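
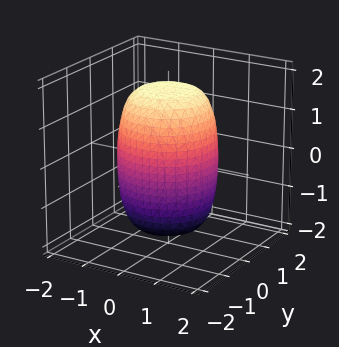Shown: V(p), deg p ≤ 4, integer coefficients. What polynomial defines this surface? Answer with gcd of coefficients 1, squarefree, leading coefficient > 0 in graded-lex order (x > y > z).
2*x^4 + 4*x^2*y^2 + 2*y^4 - x^2 - y^2 + z^2 - 3

First, the degree is 4 — the shape is more complex than any degree-3 surface.
Next, by symmetry, every cross-section ⟂ z is a circle, so x, y appear only via x² + y².
Next, against the integer gridlines: a circular section at z = 1 has radius between 1 and 2.
Finally, assembling these constraints gives the stated polynomial.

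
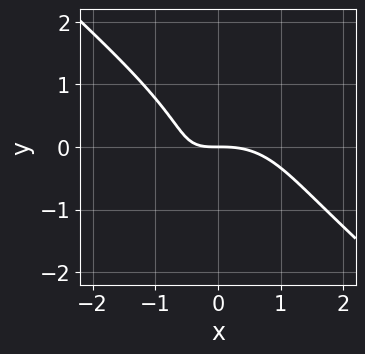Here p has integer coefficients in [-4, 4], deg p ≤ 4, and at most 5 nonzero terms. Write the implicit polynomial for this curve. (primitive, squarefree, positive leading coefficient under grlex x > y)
(a) Degree: a generic line meets the curve in up to 3 points, so deg p = 3.
(b) From the axis intercepts and sections: it meets the y-axis at y = 0 (among the integer gridlines); it meets the x-axis at x = 0 (among the integer gridlines).
(c) Putting this together gives p.

2*x^3 + 3*y^3 + 3*x*y + y^2 + 3*y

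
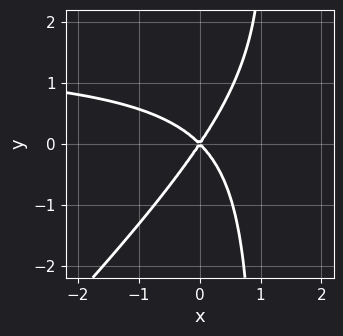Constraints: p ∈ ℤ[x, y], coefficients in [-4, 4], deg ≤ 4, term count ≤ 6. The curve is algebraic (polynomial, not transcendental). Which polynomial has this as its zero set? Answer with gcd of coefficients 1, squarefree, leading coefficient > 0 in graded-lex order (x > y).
2*x^2*y - 2*x*y^2 - 3*x^2 - x*y + 2*y^2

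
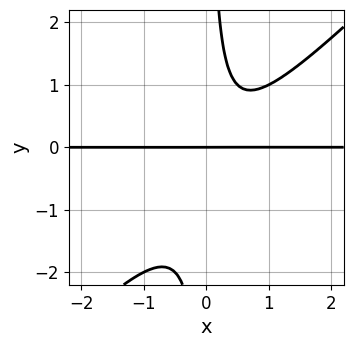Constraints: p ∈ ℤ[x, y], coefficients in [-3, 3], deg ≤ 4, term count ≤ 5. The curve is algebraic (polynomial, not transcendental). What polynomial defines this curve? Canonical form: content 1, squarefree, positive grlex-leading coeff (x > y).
deg p = 3.
Against the integer gridlines: it crosses the y-axis at the gridline y = 0; the visible x-axis segment lies entirely on the curve.
Assembling these constraints gives the stated polynomial.

2*x^2*y - 2*x*y^2 - x*y + y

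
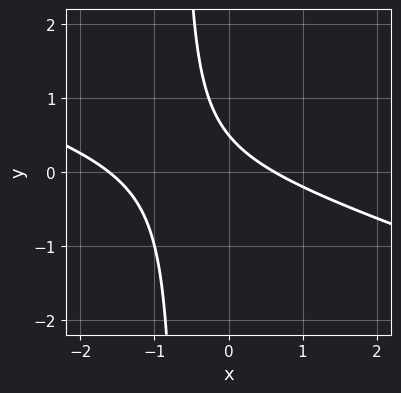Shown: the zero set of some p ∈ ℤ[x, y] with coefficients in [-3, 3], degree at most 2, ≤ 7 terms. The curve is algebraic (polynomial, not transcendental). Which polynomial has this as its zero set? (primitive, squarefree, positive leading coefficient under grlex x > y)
x^2 + 3*x*y + x + 2*y - 1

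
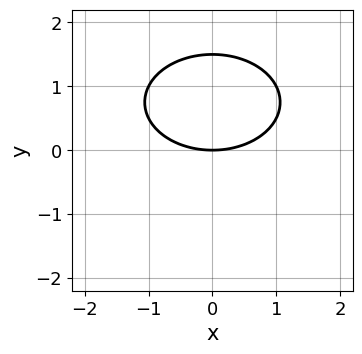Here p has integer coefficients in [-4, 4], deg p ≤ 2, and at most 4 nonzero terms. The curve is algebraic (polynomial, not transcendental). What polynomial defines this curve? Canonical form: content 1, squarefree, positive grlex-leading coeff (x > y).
x^2 + 2*y^2 - 3*y

(a) The degree is 2 — the shape is more complex than any degree-1 curve.
(b) Symmetries: it's symmetric under x → −x, forcing even powers of x.
(c) From the axis intercepts and sections: it meets the y-axis at y = 0 (among the integer gridlines); it crosses the x-axis at the gridline x = 0.
(d) These observations pin down the coefficients.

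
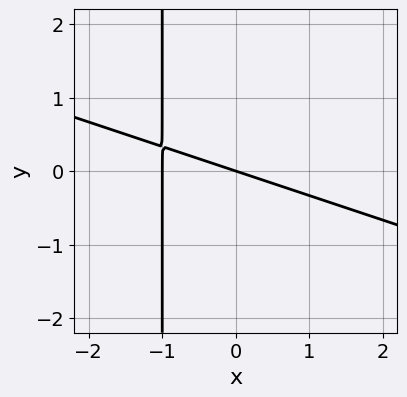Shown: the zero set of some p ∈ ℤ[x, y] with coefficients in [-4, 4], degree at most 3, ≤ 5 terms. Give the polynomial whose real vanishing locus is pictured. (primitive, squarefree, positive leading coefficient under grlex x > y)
x^2 + 3*x*y + x + 3*y

(a) deg p = 2.
(b) Checking where it meets the axes: one y-axis crossing is at y = 0; among the integer gridlines, it crosses the x-axis at x ∈ {-1, 0}.
(c) Solving for integer coefficients yields p as stated.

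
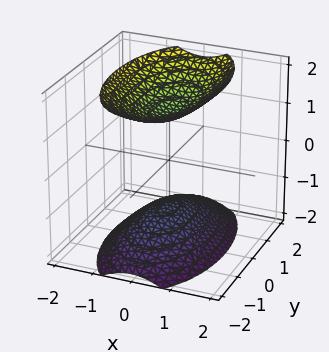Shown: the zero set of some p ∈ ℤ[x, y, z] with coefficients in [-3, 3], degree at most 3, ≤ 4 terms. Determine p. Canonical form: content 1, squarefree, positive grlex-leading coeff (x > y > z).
I count 2 distinct pieces. They look like related sheets of one shape, so recover p as a whole.
Degree: two sheets facing apart; a quadric, so deg p = 2.
Symmetries: it's symmetric under x → −x, forcing even powers of x; the y ↦ −y reflection is a symmetry, so y appears only in even powers; the z ↦ −z reflection is a symmetry, so z appears only in even powers.
From the visible intercepts: the surface avoids every integer y-axis point in the box; it misses every integer gridline on the x-axis.
Fitting integer coefficients to these (and the overall shape) gives p.

3*x^2 + y^2 - 2*z^2 + 3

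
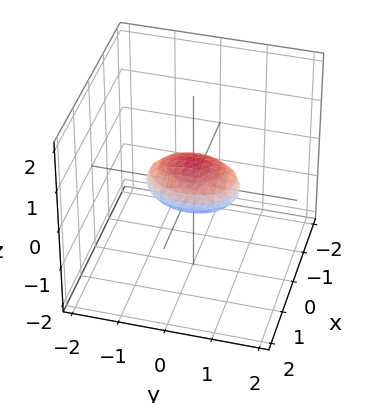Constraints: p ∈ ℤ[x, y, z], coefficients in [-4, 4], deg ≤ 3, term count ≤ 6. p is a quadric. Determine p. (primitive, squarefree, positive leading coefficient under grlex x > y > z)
1. deg p = 2.
2. Symmetries: the y ↦ −y reflection is a symmetry, so y appears only in even powers; mirror symmetry z ↦ −z ⇒ only even powers of z; mirror symmetry x ↦ −x ⇒ only even powers of x.
3. From the visible intercepts: among the integer gridlines, it crosses the y-axis at y ∈ {-1, 1}.
4. Putting this together gives p.

2*x^2 + y^2 + 3*z^2 - 1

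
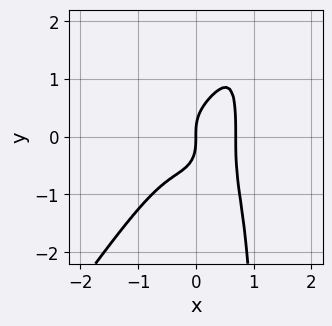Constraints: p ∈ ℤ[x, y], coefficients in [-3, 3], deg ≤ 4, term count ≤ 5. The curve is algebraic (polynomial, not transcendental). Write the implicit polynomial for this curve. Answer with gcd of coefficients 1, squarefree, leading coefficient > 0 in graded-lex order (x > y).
(a) Degree: no degree-3 curve has this shape, so deg p = 4.
(b) Observable constraints: it meets the y-axis at y = 0 (among the integer gridlines); one x-axis crossing is at x = 0.
(c) Together with the visible shape, these determine p as stated.

3*x^4 - x*y^3 + y^3 - x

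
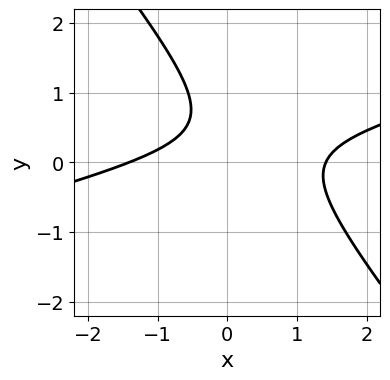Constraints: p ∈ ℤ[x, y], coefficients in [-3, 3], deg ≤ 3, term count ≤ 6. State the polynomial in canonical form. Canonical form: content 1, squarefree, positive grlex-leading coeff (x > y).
x^2 - 3*x*y - 3*y^2 + 3*y - 2

1. The degree is 2 — a generic line meets the curve in up to 2 points.
2. Observable constraints: no y-intercept at any integer in the box.
3. Fitting integer coefficients to these (and the overall shape) gives p.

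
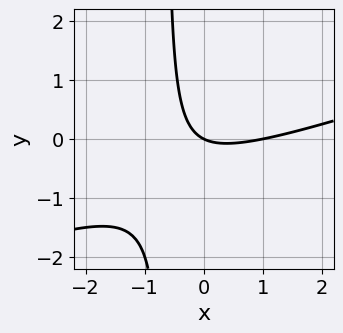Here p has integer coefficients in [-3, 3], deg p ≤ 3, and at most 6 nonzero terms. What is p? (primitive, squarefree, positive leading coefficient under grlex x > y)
(a) deg p = 2.
(b) Observable constraints: the x-axis gridline crossings are at x ∈ {0, 1}; it crosses the y-axis at the gridline y = 0.
(c) Assembling these constraints gives the stated polynomial.

x^2 - 3*x*y - x - 2*y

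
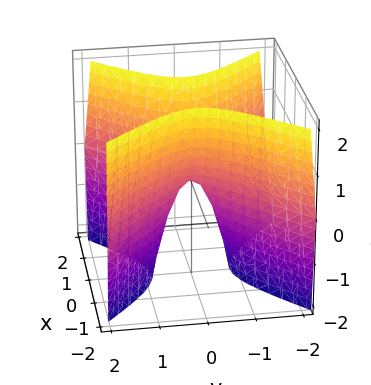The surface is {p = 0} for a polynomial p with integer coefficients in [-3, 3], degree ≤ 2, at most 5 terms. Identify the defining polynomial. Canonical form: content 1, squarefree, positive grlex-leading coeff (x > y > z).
3*x^2 - 3*y^2 - z

1. The degree is 2 — a saddle surface; a quadric.
2. Symmetries: it's symmetric under x → −x, forcing even powers of x; it's symmetric under y → −y, forcing even powers of y.
3. From the visible intercepts: it meets the z-axis at z = 0 (among the integer gridlines); it meets the y-axis at y = 0 (among the integer gridlines); it meets the x-axis at x = 0 (among the integer gridlines).
4. Together with the visible shape, these determine p as stated.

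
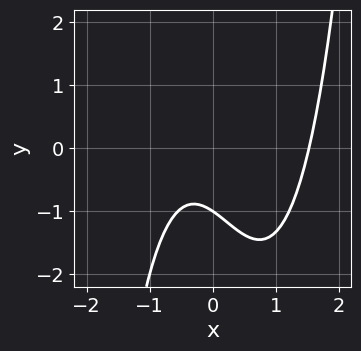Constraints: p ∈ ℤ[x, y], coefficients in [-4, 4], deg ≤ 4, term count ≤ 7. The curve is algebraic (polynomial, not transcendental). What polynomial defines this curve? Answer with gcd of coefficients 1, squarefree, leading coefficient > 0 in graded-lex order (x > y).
First, the degree is 3 — no degree-2 curve has this shape.
Next, from the axis intercepts and sections: one y-axis crossing is at y = -1.
Finally, matching integer coefficients to the picture gives p.

3*x^3 - 2*x^2 - 2*x - 3*y - 3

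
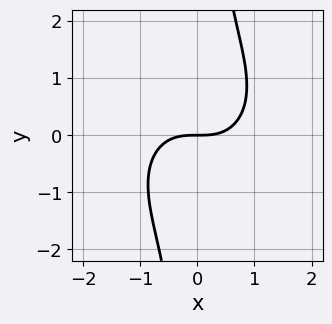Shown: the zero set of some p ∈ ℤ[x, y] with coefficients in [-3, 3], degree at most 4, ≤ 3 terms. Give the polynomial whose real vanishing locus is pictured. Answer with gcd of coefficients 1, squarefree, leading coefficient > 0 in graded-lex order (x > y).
2*x^3 + 2*x*y^2 - 3*y

Degree: no degree-2 curve has this shape, so deg p = 3.
From the axis intercepts and sections: one y-axis crossing is at y = 0; it crosses the x-axis at the gridline x = 0.
Matching integer coefficients to the picture gives p.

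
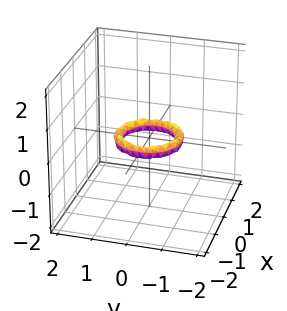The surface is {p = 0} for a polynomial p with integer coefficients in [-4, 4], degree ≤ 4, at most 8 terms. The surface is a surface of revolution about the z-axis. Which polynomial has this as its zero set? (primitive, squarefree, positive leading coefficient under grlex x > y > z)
2*x^4 + 4*x^2*y^2 + 2*y^4 - 3*x^2 - 3*y^2 + 3*z^2 + 1

First, deg p = 4. The shape is more complex than any degree-3 surface.
Next, symmetries: the z-axis is an axis of rotation, so x and y enter only as x² + y².
Then, observable constraints: the surface avoids every integer z-axis point in the box; the x-axis gridline crossings are at x ∈ {-1, 1}; a circular section at z = 0 has radius between 0 and 1; the y-axis gridline crossings are at y ∈ {-1, 1}.
Finally, together with the visible shape, these determine p as stated.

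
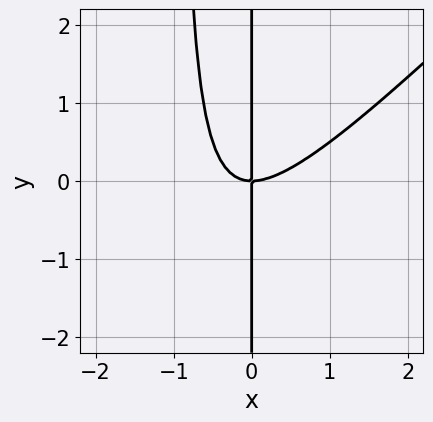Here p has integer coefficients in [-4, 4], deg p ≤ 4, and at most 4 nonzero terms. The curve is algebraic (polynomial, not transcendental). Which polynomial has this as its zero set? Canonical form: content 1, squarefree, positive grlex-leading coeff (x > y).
x^3 - x^2*y - x*y

(a) Degree: no degree-2 curve has this shape, so deg p = 3.
(b) Reading off the gridlines: one x-axis crossing is at x = 0; the visible y-axis segment lies entirely on the curve.
(c) Solving for integer coefficients yields p as stated.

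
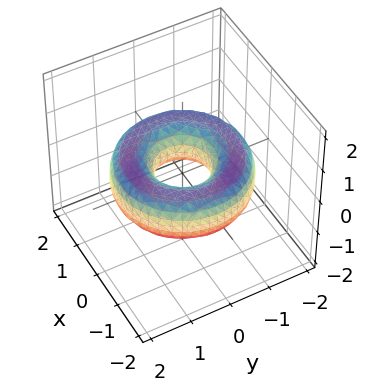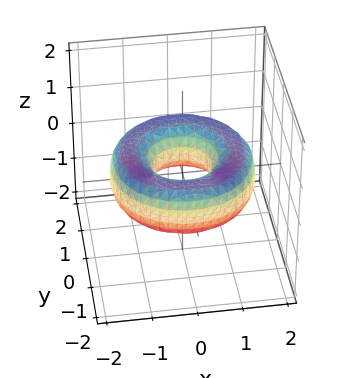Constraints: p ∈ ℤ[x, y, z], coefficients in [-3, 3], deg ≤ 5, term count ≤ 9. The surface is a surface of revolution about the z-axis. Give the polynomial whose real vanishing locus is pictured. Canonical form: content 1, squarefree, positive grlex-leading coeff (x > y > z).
x^4 + 2*x^2*y^2 + y^4 - 3*x^2 - 3*y^2 + 3*z^2 + 1

(a) The degree is 4 — a generic line meets the surface in up to 4 points.
(b) Symmetries: rotational symmetry about the z-axis ⇒ p depends on x, y only through x² + y².
(c) From the axis intercepts and sections: a circular section at z = 0 has radius between 0 and 1; no z-intercept at any integer in the box.
(d) Fitting integer coefficients to these (and the overall shape) gives p.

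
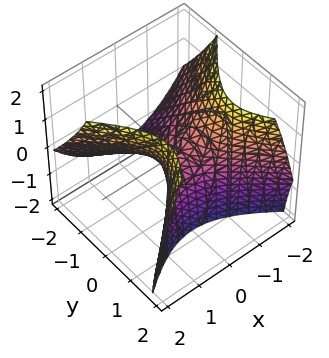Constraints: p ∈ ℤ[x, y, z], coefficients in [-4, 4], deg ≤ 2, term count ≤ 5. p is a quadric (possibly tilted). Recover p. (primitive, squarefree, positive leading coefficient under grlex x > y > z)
x^2 - y^2 + y*z - z

First, the degree is 2 — a generic line meets the surface in up to 2 points.
Next, reading off the gridlines: it meets the z-axis at z = 0 (among the integer gridlines); it meets the x-axis at x = 0 (among the integer gridlines); it crosses the y-axis at the gridline y = 0.
Finally, these observations pin down the coefficients.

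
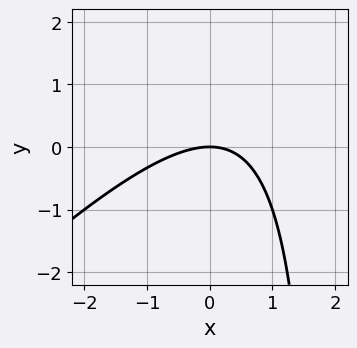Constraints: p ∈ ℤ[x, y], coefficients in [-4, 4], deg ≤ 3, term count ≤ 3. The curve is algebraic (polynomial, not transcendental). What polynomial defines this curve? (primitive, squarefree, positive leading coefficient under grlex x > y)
x^2 - x*y + 2*y

(a) Degree: no degree-1 curve has this shape, so deg p = 2.
(b) Reading off the gridlines: one y-axis crossing is at y = 0; it crosses the x-axis at the gridline x = 0.
(c) The integer polynomial consistent with all of this is the stated p.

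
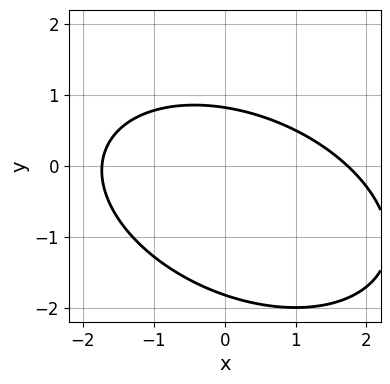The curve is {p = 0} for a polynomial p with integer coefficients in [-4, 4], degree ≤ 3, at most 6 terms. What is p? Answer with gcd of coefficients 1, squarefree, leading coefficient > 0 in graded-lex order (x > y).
First, deg p = 2.
Finally, matching integer coefficients to the picture gives p.

x^2 + x*y + 2*y^2 + 2*y - 3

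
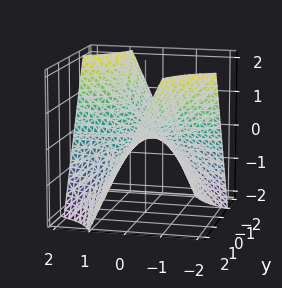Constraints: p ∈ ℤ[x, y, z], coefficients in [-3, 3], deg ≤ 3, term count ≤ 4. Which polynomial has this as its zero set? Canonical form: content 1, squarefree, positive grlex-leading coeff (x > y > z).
Degree: a saddle surface; a quadric, so deg p = 2.
Checking where it meets the axes: it meets the z-axis at z = 0 (among the integer gridlines); the visible x-axis segment lies entirely on the surface.
The integer polynomial consistent with all of this is the stated p. Check: (0, 2, 0) on the y-axis lies on the surface, and p(0, 2, 0) = 0. ✓

x*y + z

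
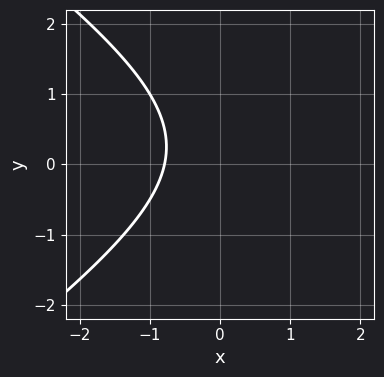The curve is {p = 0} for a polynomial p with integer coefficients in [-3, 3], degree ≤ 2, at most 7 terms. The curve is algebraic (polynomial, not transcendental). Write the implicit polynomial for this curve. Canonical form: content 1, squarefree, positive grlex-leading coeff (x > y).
x^2 - 2*y^2 - 3*x + y - 3

1. The degree is 2 — a generic line meets the curve in up to 2 points.
2. From the visible intercepts: it misses every integer gridline on the y-axis.
3. Assembling these constraints gives the stated polynomial.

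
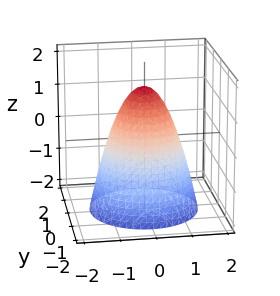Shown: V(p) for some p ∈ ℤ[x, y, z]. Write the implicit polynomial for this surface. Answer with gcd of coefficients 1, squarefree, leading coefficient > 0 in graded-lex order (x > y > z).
3*x^2 + 3*y^2 + 2*z - 3

(a) Degree: the shape is more complex than any degree-1 surface, so deg p = 2.
(b) Symmetries: the z-axis is an axis of rotation, so x and y enter only as x² + y².
(c) Against the integer gridlines: among the integer gridlines, it crosses the y-axis at y ∈ {-1, 1}; a circular section at z = 1 has radius between 0 and 1.
(d) These observations pin down the coefficients. Check: (-1, 0, 0) on the x-axis lies on the surface, and p(-1, 0, 0) = 0. ✓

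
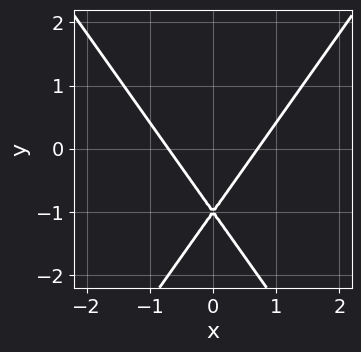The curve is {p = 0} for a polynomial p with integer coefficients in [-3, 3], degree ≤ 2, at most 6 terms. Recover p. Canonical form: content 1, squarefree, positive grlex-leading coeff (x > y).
2*x^2 - y^2 - 2*y - 1

(a) deg p = 2. The shape is more complex than any degree-1 curve.
(b) Symmetries: mirror symmetry x ↦ −x ⇒ only even powers of x.
(c) From the axis intercepts and sections: it crosses the y-axis at the gridline y = -1.
(d) Putting this together gives p.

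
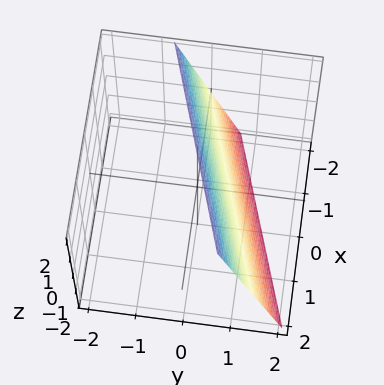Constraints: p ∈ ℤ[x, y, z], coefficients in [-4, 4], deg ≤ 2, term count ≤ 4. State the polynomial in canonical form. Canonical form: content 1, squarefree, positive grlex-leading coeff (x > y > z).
x - 3*y - z + 2

(a) deg p = 1. Every cross-section is a straight line — this is a plane.
(b) From the axis intercepts and sections: it crosses the x-axis at the gridline x = -2; it meets the z-axis at z = 2 (among the integer gridlines).
(c) Matching integer coefficients to the picture gives p.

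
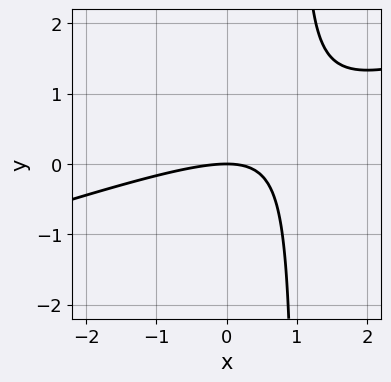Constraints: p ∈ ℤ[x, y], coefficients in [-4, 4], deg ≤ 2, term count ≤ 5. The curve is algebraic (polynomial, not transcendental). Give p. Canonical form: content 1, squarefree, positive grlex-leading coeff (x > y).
x^2 - 3*x*y + 3*y

1. Degree: a generic line meets the curve in up to 2 points, so deg p = 2.
2. From the visible intercepts: it crosses the x-axis at the gridline x = 0; it meets the y-axis at y = 0 (among the integer gridlines).
3. Matching integer coefficients to the picture gives p.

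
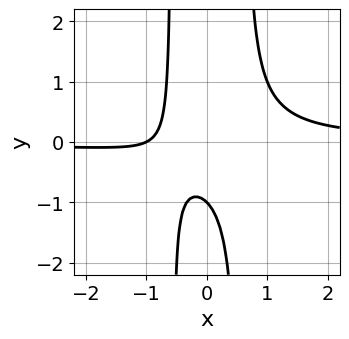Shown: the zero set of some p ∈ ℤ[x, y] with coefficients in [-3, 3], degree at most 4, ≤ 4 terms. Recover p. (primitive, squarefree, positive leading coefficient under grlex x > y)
First, degree: the shape is more complex than any degree-2 curve, so deg p = 3.
Next, checking where it meets the axes: one x-axis crossing is at x = -1; it meets the y-axis at y = -1 (among the integer gridlines).
Finally, the integer polynomial consistent with all of this is the stated p.

3*x^2*y - x - y - 1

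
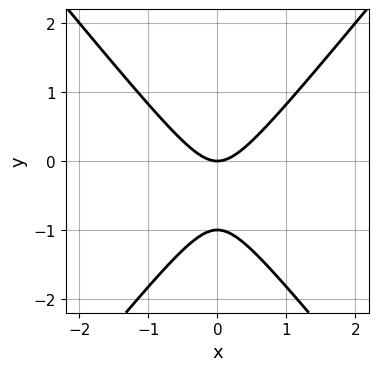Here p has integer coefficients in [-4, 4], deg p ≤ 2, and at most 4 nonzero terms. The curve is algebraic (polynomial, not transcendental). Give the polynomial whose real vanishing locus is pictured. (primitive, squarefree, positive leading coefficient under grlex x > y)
3*x^2 - 2*y^2 - 2*y

1. deg p = 2. No degree-1 curve has this shape.
2. Symmetries: mirror symmetry x ↦ −x ⇒ only even powers of x.
3. From the visible intercepts: the y-axis gridline crossings are at y ∈ {-1, 0}; it crosses the x-axis at the gridline x = 0.
4. Assembling these constraints gives the stated polynomial.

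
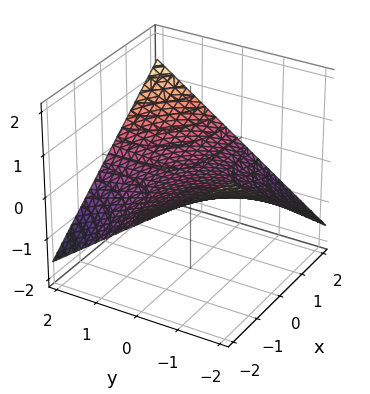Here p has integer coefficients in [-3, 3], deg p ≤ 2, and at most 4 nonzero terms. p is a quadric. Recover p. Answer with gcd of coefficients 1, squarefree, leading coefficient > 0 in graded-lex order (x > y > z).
x*y - 3*z

(a) The degree is 2 — a saddle surface; a quadric.
(b) Checking where it meets the axes: it meets the z-axis at z = 0 (among the integer gridlines); the visible x-axis segment lies entirely on the surface; the visible y-axis segment lies entirely on the surface.
(c) The integer polynomial consistent with all of this is the stated p.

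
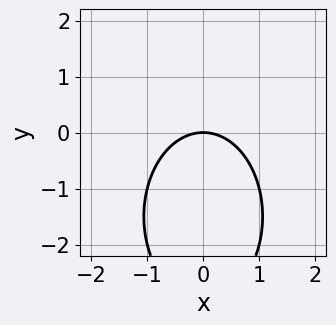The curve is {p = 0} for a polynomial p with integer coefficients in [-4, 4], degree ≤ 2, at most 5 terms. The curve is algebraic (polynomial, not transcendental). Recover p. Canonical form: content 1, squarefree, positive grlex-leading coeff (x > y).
First, deg p = 2.
Next, symmetries: it's symmetric under x → −x, forcing even powers of x.
Next, against the integer gridlines: it meets the y-axis at y = 0 (among the integer gridlines); it meets the x-axis at x = 0 (among the integer gridlines).
Finally, matching integer coefficients to the picture gives p.

2*x^2 + y^2 + 3*y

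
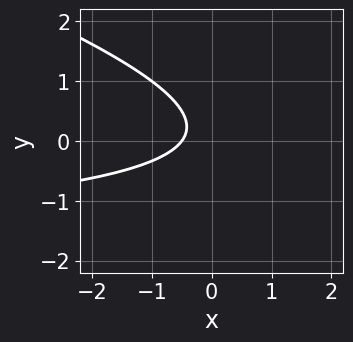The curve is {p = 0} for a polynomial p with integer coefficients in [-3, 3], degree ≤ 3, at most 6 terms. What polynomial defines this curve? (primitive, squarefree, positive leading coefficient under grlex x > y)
x*y + 3*y^2 + 2*x - y + 1

(a) The degree is 2 — no degree-1 curve has this shape.
(b) Checking where it meets the axes: no y-intercept at any integer in the box.
(c) Assembling these constraints gives the stated polynomial.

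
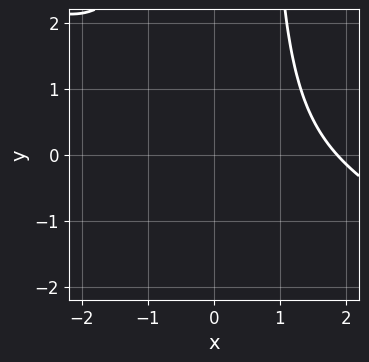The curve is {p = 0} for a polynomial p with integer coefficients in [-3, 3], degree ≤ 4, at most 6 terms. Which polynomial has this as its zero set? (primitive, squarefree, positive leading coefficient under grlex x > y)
1. Degree: a generic line meets the curve in up to 3 points, so deg p = 3.
2. From the visible intercepts: it misses every integer gridline on the y-axis.
3. Together with the visible shape, these determine p as stated.

x^3 + 2*x^2*y - x^2 - y - 3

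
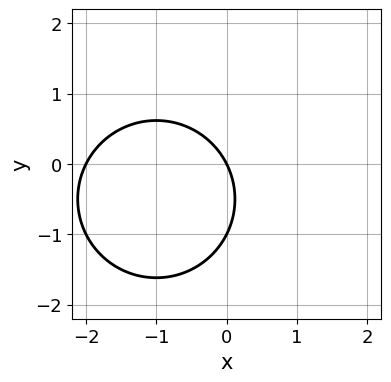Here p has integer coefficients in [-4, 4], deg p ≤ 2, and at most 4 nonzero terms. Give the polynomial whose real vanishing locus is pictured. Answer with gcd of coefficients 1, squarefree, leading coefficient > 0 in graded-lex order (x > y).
1. The degree is 2 — no degree-1 curve has this shape.
2. Reading off the gridlines: the x-axis gridline crossings are at x ∈ {-2, 0}; the y-axis gridline crossings are at y ∈ {-1, 0}.
3. Solving for integer coefficients yields p as stated.

x^2 + y^2 + 2*x + y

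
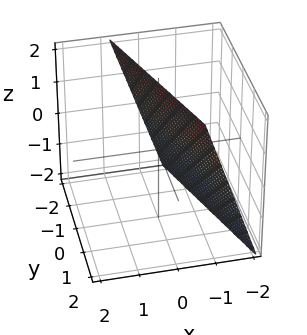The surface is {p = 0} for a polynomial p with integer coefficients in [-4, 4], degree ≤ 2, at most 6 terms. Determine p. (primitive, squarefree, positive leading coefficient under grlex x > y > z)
3*x + y - z + 2

(a) deg p = 1.
(b) From the axis intercepts and sections: it meets the z-axis at z = 2 (among the integer gridlines); it crosses the y-axis at the gridline y = -2.
(c) Solving for integer coefficients yields p as stated.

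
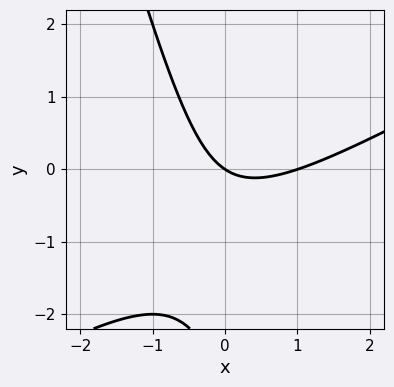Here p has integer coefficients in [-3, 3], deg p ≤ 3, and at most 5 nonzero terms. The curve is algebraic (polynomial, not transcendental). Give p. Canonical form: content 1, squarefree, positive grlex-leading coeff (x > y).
First, the degree is 2 — the shape is more complex than any degree-1 curve.
Next, observable constraints: it crosses the y-axis at the gridline y = 0; the x-axis gridline crossings are at x ∈ {0, 1}.
Finally, together with the visible shape, these determine p as stated.

2*x^2 - 3*x*y - y^2 - 2*x - 3*y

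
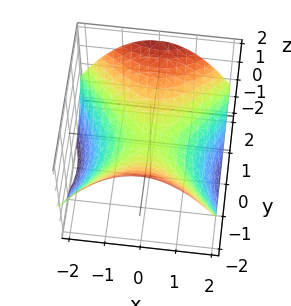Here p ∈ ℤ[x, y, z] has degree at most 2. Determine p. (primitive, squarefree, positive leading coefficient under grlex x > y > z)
x^2 - y^2 + 2*z

Degree: a saddle surface; a quadric, so deg p = 2.
Symmetries: the x ↦ −x reflection is a symmetry, so x appears only in even powers; mirror symmetry y ↦ −y ⇒ only even powers of y.
From the visible intercepts: it crosses the y-axis at the gridline y = 0; one z-axis crossing is at z = 0; one x-axis crossing is at x = 0.
Matching integer coefficients to the picture gives p.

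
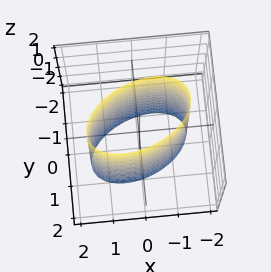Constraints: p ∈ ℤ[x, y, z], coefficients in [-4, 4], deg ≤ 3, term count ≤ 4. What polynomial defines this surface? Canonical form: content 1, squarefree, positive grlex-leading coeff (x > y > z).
x^2 - x*y + 2*y^2 - 2

1. Degree: the shape is more complex than any degree-1 surface, so deg p = 2.
2. Observable constraints: the y-axis gridline crossings are at y ∈ {-1, 1}; no z-intercept at any integer in the box.
3. Assembling these constraints gives the stated polynomial.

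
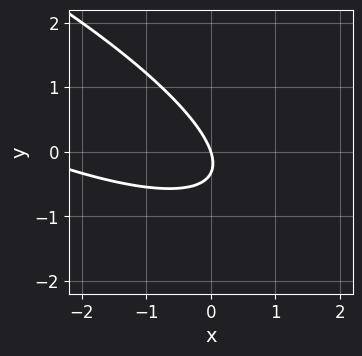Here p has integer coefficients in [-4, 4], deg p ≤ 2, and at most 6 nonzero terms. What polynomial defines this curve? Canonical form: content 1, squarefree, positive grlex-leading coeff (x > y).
x^2 + 3*x*y + 3*y^2 + 3*x + y

1. deg p = 2.
2. Reading off the gridlines: it meets the x-axis at x = 0 (among the integer gridlines); it crosses the y-axis at the gridline y = 0.
3. Assembling these constraints gives the stated polynomial.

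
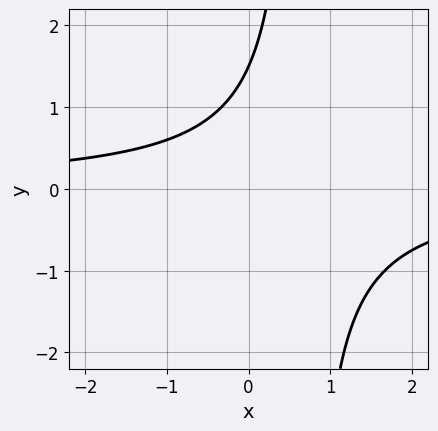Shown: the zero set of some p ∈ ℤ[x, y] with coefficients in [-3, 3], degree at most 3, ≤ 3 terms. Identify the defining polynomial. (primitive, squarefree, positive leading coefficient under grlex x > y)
3*x*y - 2*y + 3

deg p = 2. The shape is more complex than any degree-1 curve.
Against the integer gridlines: it misses every integer gridline on the x-axis.
Putting this together gives p.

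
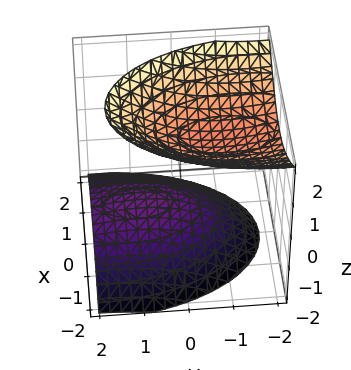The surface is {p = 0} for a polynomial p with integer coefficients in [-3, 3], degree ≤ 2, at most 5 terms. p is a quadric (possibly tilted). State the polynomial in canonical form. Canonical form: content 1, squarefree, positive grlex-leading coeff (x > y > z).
(a) I count 2 distinct pieces. Treating them together as one polynomial.
(b) deg p = 2. A generic line meets the surface in up to 2 points.
(c) From the visible intercepts: the z-axis gridline crossings are at z ∈ {-1, 1}; no x-intercept at any integer in the box; no y-intercept at any integer in the box.
(d) Putting this together gives p.

3*x^2 + y^2 + 2*y*z - 3*z^2 + 3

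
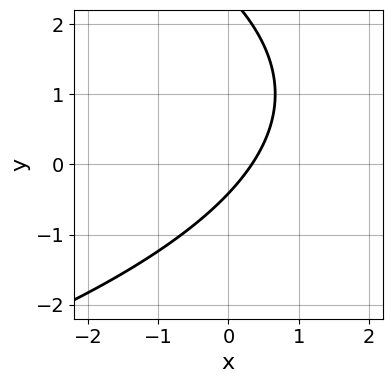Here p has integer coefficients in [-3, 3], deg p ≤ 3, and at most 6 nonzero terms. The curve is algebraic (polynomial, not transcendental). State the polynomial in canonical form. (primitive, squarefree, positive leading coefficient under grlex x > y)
y^2 + 3*x - 2*y - 1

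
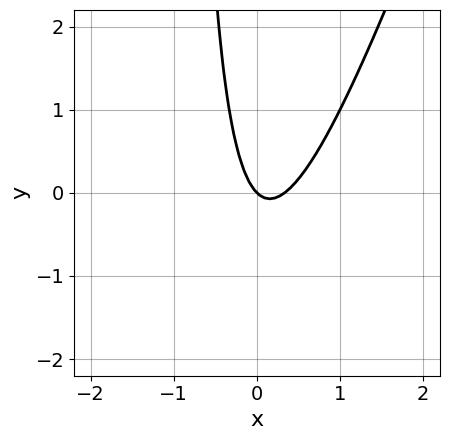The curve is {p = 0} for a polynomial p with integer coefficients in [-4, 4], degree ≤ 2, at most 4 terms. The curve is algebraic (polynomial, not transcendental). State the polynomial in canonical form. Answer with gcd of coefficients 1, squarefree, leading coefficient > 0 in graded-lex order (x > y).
First, deg p = 2. The shape is more complex than any degree-1 curve.
Then, from the axis intercepts and sections: it crosses the y-axis at the gridline y = 0; one x-axis crossing is at x = 0.
Finally, putting this together gives p.

3*x^2 - x*y - x - y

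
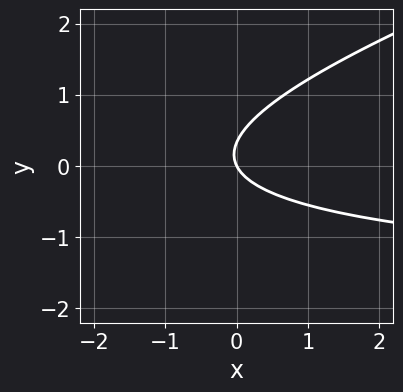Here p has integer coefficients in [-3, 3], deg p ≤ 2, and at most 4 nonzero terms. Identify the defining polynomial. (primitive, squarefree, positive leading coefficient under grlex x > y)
1. The degree is 2 — the shape is more complex than any degree-1 curve.
2. From the visible intercepts: it crosses the y-axis at the gridline y = 0; one x-axis crossing is at x = 0.
3. Solving for integer coefficients yields p as stated.

x*y - 3*y^2 + 2*x + y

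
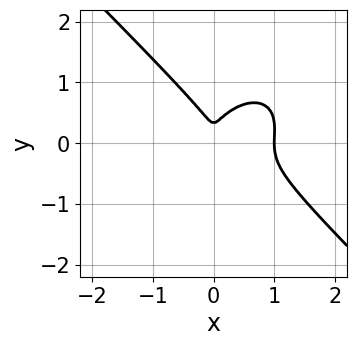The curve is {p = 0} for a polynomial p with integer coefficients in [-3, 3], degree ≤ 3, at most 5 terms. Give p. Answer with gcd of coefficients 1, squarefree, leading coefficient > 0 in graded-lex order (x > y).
1. The degree is 3 — a generic line meets the curve in up to 3 points.
2. Reading off the gridlines: it crosses the x-axis at the gridline x = 1.
3. Solving for integer coefficients yields p as stated.

3*x^3 + 3*y^3 - 3*x^2 - y^2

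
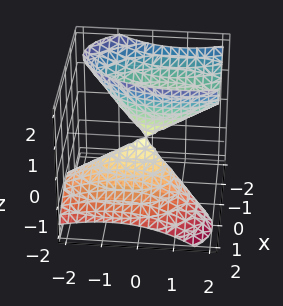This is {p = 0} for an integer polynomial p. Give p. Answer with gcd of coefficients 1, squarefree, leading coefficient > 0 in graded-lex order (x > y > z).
3*x^2 + 3*x*z + y^2 - y*z - z^2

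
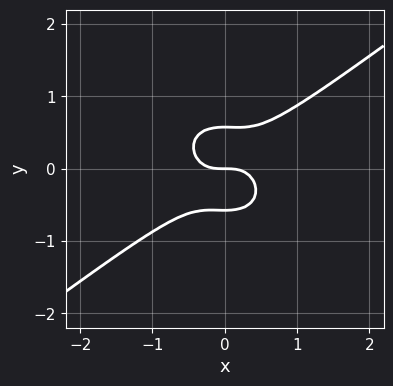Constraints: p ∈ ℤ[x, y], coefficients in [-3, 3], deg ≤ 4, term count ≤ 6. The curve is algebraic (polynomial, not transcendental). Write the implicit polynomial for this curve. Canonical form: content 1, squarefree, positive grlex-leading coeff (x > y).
2*x^3 - x^2*y - 3*y^3 + y

Degree: no degree-2 curve has this shape, so deg p = 3.
From the axis intercepts and sections: it meets the y-axis at y = 0 (among the integer gridlines); one x-axis crossing is at x = 0.
Putting this together gives p.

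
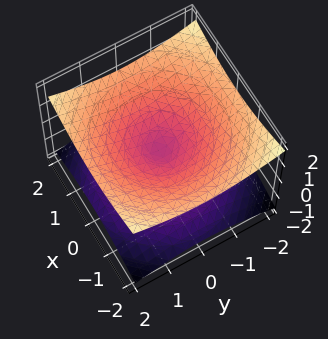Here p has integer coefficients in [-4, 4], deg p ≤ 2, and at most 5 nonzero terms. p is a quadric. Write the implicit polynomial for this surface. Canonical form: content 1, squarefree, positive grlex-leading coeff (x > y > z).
First, degree: a double cone through the origin; a quadric, so deg p = 2.
Then, symmetries: mirror symmetry z ↦ −z ⇒ only even powers of z; every cross-section ⟂ z is a circle, so x, y appear only via x² + y².
Next, against the integer gridlines: one z-axis crossing is at z = 0; a circular section at z = 1 has radius between 1 and 2; it crosses the y-axis at the gridline y = 0; it crosses the x-axis at the gridline x = 0.
Finally, solving for integer coefficients yields p as stated.

x^2 + y^2 - 3*z^2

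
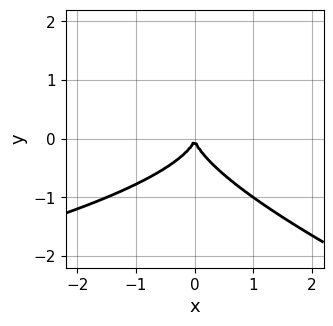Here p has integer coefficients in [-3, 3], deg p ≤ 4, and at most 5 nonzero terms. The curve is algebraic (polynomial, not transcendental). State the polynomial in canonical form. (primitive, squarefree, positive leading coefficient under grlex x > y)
The degree is 3 — the shape is more complex than any degree-2 curve.
Observable constraints: it meets the x-axis at x = 0 (among the integer gridlines); it meets the y-axis at y = 0 (among the integer gridlines).
Matching integer coefficients to the picture gives p.

x*y^2 + 3*y^3 + 2*x^2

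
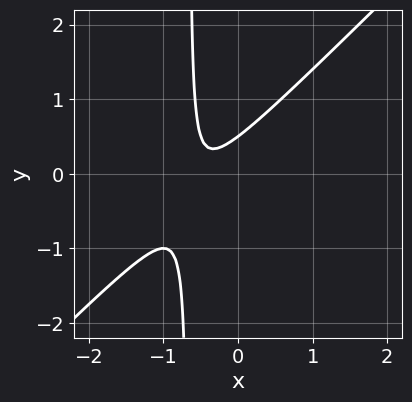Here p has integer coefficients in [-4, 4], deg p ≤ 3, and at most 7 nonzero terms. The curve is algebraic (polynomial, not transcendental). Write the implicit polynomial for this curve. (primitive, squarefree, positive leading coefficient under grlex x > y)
3*x^2 - 3*x*y + 3*x - 2*y + 1

(a) deg p = 2. The shape is more complex than any degree-1 curve.
(b) From the visible intercepts: no x-intercept at any integer in the box.
(c) Assembling these constraints gives the stated polynomial.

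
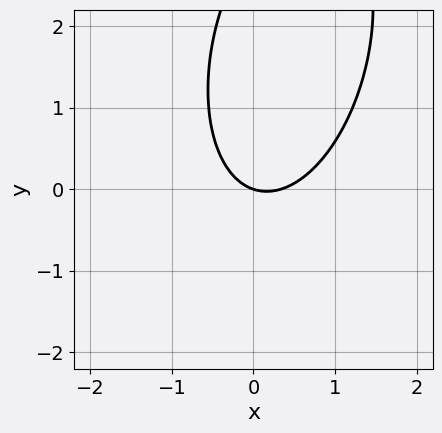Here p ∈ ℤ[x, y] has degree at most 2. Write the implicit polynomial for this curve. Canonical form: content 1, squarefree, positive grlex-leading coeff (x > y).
3*x^2 - x*y + y^2 - x - 3*y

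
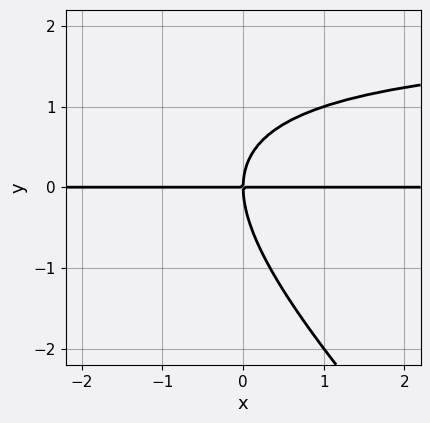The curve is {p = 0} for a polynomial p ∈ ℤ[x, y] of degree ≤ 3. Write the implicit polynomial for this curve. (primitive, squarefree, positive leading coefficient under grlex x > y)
1. The degree is 3 — no degree-2 curve has this shape.
2. From the visible intercepts: it crosses the y-axis at the gridline y = 0; the visible x-axis segment lies entirely on the curve.
3. Together with the visible shape, these determine p as stated.

x*y^2 + y^3 - 2*x*y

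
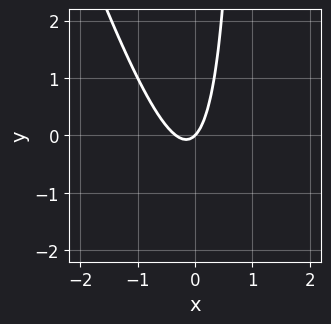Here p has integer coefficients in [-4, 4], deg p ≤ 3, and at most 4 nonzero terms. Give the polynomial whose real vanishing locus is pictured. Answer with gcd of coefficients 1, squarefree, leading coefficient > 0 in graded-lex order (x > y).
First, the degree is 2 — a generic line meets the curve in up to 2 points.
Then, observable constraints: one y-axis crossing is at y = 0; one x-axis crossing is at x = 0.
Finally, putting this together gives p.

3*x^2 + x*y + x - y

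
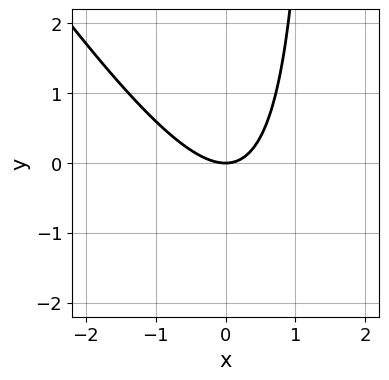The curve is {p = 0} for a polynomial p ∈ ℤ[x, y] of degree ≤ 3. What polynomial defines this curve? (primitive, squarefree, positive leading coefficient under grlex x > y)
3*x^2 + 2*x*y - 3*y

The degree is 2 — a generic line meets the curve in up to 2 points.
Against the integer gridlines: one x-axis crossing is at x = 0; one y-axis crossing is at y = 0.
Fitting integer coefficients to these (and the overall shape) gives p.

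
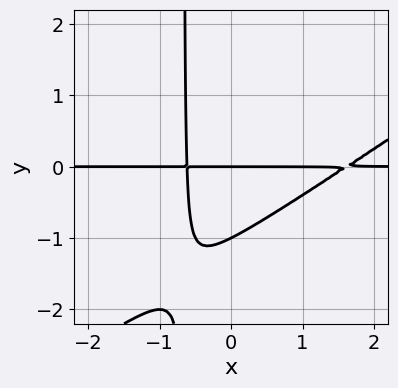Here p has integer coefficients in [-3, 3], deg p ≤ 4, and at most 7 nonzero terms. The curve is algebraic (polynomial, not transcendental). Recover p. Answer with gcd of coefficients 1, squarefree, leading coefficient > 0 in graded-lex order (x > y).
2*x^2*y - 3*x*y^2 - 2*x*y - 2*y^2 - 2*y

First, the degree is 3 — the shape is more complex than any degree-2 curve.
Then, from the visible intercepts: the y-axis gridline crossings are at y ∈ {-1, 0}; the visible x-axis segment lies entirely on the curve.
Finally, solving for integer coefficients yields p as stated.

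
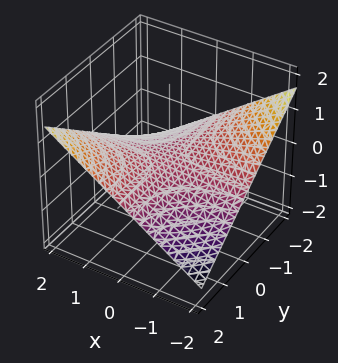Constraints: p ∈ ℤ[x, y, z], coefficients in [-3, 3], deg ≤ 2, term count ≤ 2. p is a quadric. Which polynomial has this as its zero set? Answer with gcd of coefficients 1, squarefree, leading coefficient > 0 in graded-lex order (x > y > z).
x*y - 3*z

(a) deg p = 2. A hyperbolic paraboloid; a quadric.
(b) From the visible intercepts: every point of the x-axis in the box is on the surface; it crosses the z-axis at the gridline z = 0.
(c) Fitting integer coefficients to these (and the overall shape) gives p. Check: (0, 1, 0) on the y-axis lies on the surface, and p(0, 1, 0) = 0. ✓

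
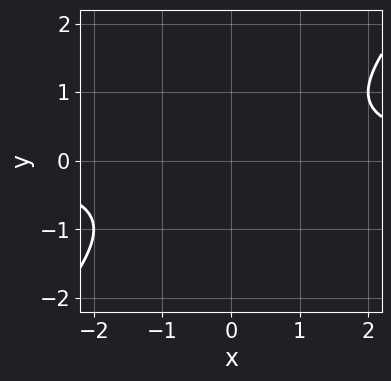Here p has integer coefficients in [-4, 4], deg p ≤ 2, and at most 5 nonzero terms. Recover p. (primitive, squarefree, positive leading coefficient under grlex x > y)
x*y - y^2 - 1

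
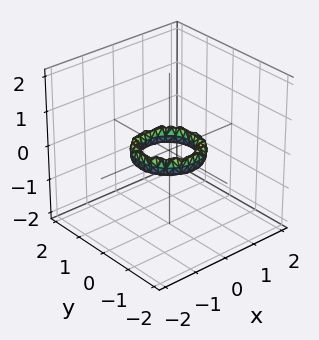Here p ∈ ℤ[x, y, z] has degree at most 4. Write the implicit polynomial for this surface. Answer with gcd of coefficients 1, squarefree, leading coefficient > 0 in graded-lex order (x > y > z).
2*x^4 + 4*x^2*y^2 + 2*y^4 - 3*x^2 - 3*y^2 + 2*z^2 + 1

(a) Degree: no degree-3 surface has this shape, so deg p = 4.
(b) Symmetry: the surface is invariant under rotation about z: p = q(x² + y², z).
(c) From the visible intercepts: the surface avoids every integer z-axis point in the box; a circular section at z = 0 has radius between 0 and 1; among the integer gridlines, it crosses the x-axis at x ∈ {-1, 1}; the y-axis gridline crossings are at y ∈ {-1, 1}.
(d) Putting this together gives p.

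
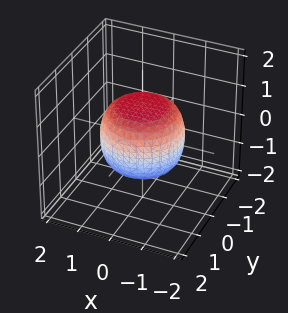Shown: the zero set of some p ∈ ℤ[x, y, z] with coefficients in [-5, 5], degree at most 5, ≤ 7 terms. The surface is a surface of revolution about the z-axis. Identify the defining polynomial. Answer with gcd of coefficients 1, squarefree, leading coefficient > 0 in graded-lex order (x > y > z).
2*x^4 + 4*x^2*y^2 + 2*y^4 - x^2 - y^2 + 3*z^2 - 3

First, degree: no degree-3 surface has this shape, so deg p = 4.
Then, symmetry: the surface is invariant under rotation about z: p = q(x² + y², z).
Next, from the axis intercepts and sections: a circular section at z = 1 has radius between 0 and 1; among the integer gridlines, it crosses the z-axis at z ∈ {-1, 1}.
Finally, solving for integer coefficients yields p as stated.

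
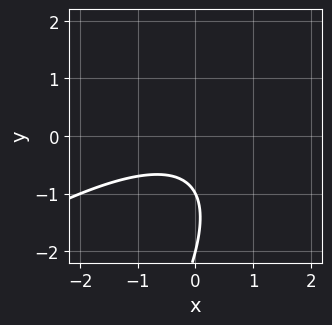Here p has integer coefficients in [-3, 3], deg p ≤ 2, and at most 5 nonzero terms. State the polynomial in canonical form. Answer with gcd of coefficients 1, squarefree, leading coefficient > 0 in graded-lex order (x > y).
deg p = 2. A generic line meets the curve in up to 2 points.
Checking where it meets the axes: it misses every integer gridline on the x-axis; among the integer gridlines, it crosses the y-axis at y ∈ {-2, -1}.
Solving for integer coefficients yields p as stated.

x^2 - 2*x*y + y^2 + 3*y + 2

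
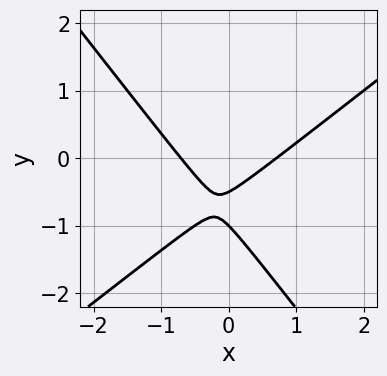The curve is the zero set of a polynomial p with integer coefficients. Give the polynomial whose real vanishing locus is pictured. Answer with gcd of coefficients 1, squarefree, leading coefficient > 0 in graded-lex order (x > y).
2*x^2 - x*y - 2*y^2 - 3*y - 1

Degree: a generic line meets the curve in up to 2 points, so deg p = 2.
Reading off the gridlines: it crosses the y-axis at the gridline y = -1.
Assembling these constraints gives the stated polynomial.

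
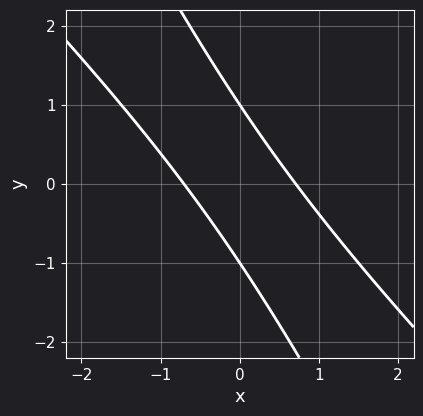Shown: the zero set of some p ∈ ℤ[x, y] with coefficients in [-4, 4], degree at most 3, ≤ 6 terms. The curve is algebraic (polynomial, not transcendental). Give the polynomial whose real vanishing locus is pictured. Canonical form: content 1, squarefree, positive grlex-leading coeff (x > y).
2*x^2 + 3*x*y + y^2 - 1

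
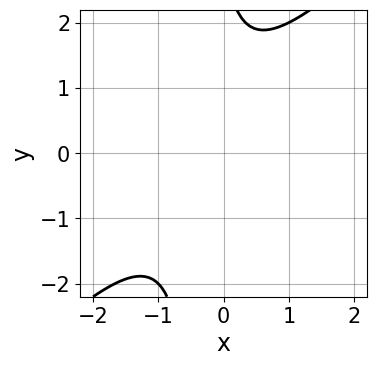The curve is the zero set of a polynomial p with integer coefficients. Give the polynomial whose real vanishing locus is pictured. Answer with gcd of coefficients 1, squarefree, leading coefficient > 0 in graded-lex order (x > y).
First, deg p = 2. No degree-1 curve has this shape.
Then, observable constraints: the curve avoids every integer y-axis point in the box; no x-intercept at any integer in the box.
Finally, matching integer coefficients to the picture gives p.

3*x^2 - 3*x*y + 2*x - y + 3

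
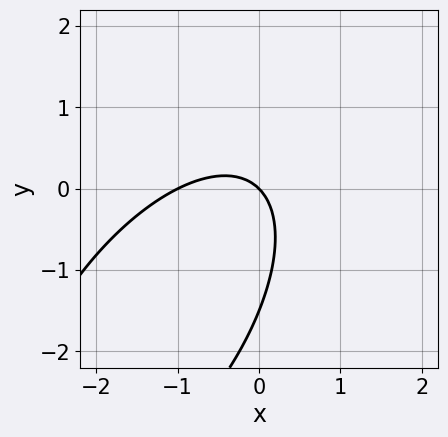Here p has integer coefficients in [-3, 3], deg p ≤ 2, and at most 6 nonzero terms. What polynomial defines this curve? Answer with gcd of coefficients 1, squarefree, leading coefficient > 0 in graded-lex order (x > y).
First, degree: the shape is more complex than any degree-1 curve, so deg p = 2.
Then, observable constraints: the x-axis gridline crossings are at x ∈ {-1, 0}; one y-axis crossing is at y = 0.
Finally, matching integer coefficients to the picture gives p.

3*x^2 - 3*x*y + 2*y^2 + 3*x + 3*y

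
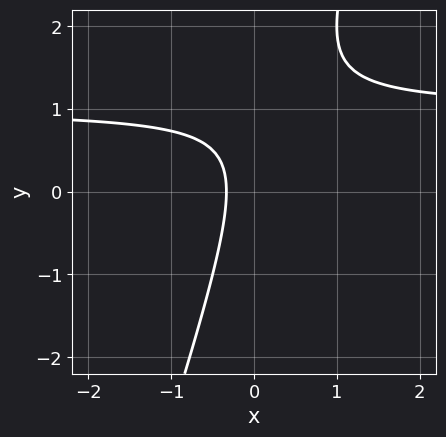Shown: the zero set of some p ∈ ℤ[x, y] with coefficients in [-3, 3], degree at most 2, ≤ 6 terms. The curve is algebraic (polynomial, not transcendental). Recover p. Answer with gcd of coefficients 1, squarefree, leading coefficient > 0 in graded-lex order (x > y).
3*x*y - y^2 - 3*x + y - 1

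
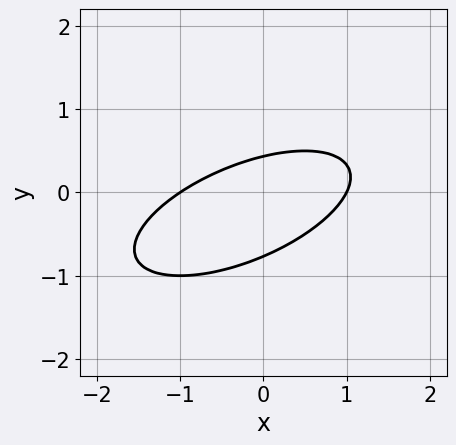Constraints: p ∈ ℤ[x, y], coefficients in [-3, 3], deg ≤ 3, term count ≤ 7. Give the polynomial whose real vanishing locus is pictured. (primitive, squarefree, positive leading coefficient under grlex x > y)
x^2 - 2*x*y + 3*y^2 + y - 1

Degree: no degree-1 curve has this shape, so deg p = 2.
Reading off the gridlines: among the integer gridlines, it crosses the x-axis at x ∈ {-1, 1}.
Assembling these constraints gives the stated polynomial.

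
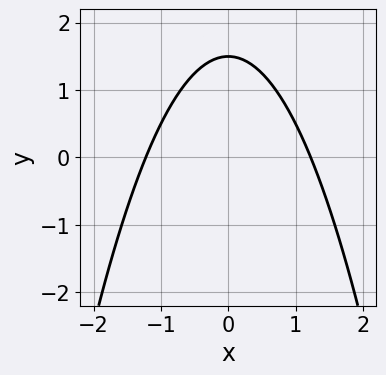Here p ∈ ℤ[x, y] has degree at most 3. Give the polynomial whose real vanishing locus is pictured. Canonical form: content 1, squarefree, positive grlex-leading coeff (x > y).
2*x^2 + 2*y - 3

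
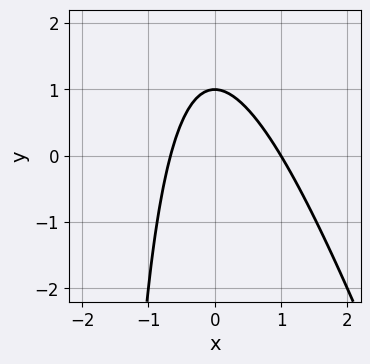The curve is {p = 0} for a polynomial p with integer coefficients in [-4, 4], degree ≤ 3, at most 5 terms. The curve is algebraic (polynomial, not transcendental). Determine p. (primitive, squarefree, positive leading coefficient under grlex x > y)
(a) The degree is 2 — no degree-1 curve has this shape.
(b) From the axis intercepts and sections: one y-axis crossing is at y = 1; one x-axis crossing is at x = 1.
(c) The integer polynomial consistent with all of this is the stated p.

3*x^2 + x*y - x + 2*y - 2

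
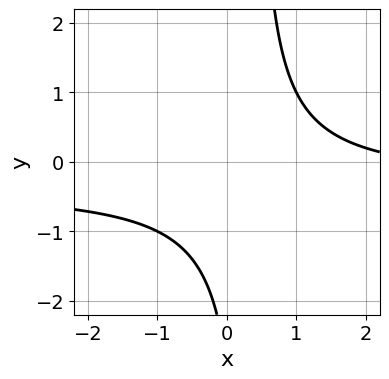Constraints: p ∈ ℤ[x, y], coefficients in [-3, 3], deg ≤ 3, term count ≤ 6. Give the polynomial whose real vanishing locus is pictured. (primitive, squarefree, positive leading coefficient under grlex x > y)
3*x*y + x - y - 3

First, deg p = 2. The shape is more complex than any degree-1 curve.
Next, against the integer gridlines: it misses every integer gridline on the y-axis; it misses every integer gridline on the x-axis.
Finally, the integer polynomial consistent with all of this is the stated p.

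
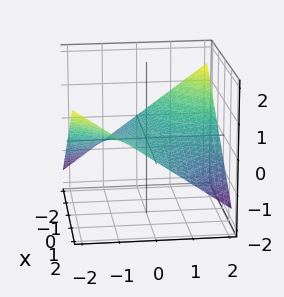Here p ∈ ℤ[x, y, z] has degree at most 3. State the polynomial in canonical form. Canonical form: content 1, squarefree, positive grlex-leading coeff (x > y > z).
x*y + 3*z

1. The degree is 2 — a hyperbolic paraboloid; a quadric.
2. Observable constraints: every point of the y-axis in the box is on the surface; it crosses the z-axis at the gridline z = 0; every point of the x-axis in the box is on the surface.
3. Together with the visible shape, these determine p as stated.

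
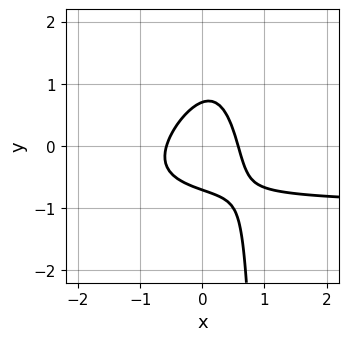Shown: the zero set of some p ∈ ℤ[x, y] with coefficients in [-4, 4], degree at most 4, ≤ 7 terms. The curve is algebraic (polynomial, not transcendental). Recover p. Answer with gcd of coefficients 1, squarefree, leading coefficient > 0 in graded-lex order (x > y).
3*x^2*y - 2*x*y^2 + 3*x^2 + 2*y^2 - 1

1. The degree is 3 — the shape is more complex than any degree-2 curve.
2. Matching integer coefficients to the picture gives p.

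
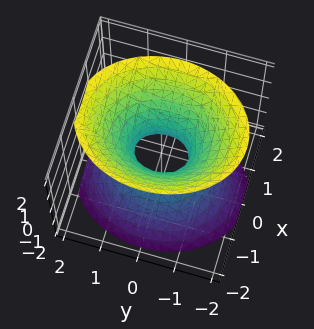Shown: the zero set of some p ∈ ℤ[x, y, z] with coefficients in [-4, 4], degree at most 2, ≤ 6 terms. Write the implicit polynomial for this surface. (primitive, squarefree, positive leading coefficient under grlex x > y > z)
deg p = 2. One connected sheet with a waist; a quadric.
Symmetries: the x ↦ −x reflection is a symmetry, so x appears only in even powers; mirror symmetry y ↦ −y ⇒ only even powers of y; the z ↦ −z reflection is a symmetry, so z appears only in even powers.
Observable constraints: the surface avoids every integer z-axis point in the box.
Matching integer coefficients to the picture gives p.

3*x^2 + 2*y^2 - 2*z^2 - 1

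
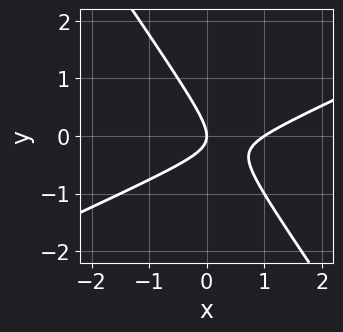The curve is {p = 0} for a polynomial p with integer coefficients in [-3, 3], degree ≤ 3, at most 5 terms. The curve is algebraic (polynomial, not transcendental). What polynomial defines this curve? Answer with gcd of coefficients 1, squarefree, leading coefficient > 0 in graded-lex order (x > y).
First, the degree is 2 — a generic line meets the curve in up to 2 points.
Then, reading off the gridlines: it meets the y-axis at y = 0 (among the integer gridlines); among the integer gridlines, it crosses the x-axis at x ∈ {0, 1}.
Finally, solving for integer coefficients yields p as stated.

2*x^2 - 3*x*y - 3*y^2 - 2*x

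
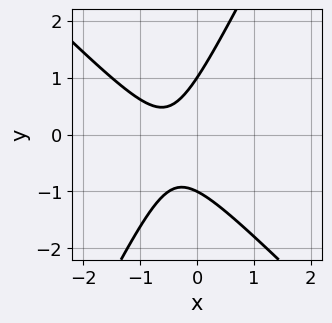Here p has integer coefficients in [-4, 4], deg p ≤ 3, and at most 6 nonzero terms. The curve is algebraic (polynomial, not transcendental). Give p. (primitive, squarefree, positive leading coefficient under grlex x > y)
2*x^2 + x*y - y^2 + 2*x + 1

Degree: no degree-1 curve has this shape, so deg p = 2.
From the axis intercepts and sections: the y-axis gridline crossings are at y ∈ {-1, 1}; it misses every integer gridline on the x-axis.
Solving for integer coefficients yields p as stated.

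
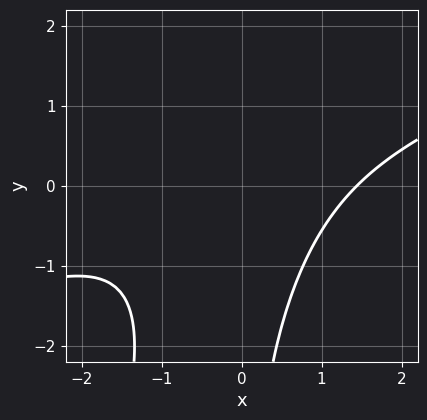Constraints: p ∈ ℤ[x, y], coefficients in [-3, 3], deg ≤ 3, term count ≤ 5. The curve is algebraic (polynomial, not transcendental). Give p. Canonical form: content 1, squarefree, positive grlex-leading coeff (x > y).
x^3 - 3*x^2*y + x*y^2 - 3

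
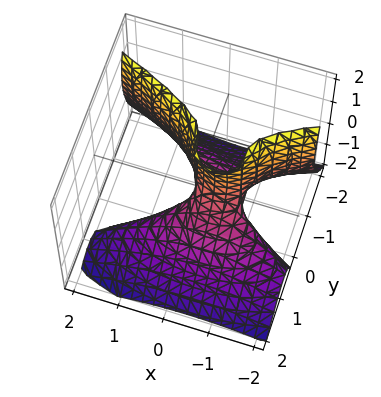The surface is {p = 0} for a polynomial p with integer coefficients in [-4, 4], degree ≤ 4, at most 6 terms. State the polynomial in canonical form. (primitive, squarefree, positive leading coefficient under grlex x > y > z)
2*y^3 - y*z^2 + x^2 + 2*y*z + x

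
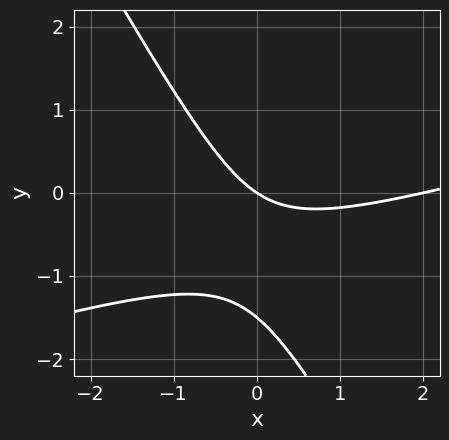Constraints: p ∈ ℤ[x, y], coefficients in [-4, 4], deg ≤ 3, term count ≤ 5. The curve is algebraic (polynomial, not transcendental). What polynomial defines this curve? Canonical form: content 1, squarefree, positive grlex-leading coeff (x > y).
1. Degree: a generic line meets the curve in up to 2 points, so deg p = 2.
2. Observable constraints: it meets the y-axis at y = 0 (among the integer gridlines); among the integer gridlines, it crosses the x-axis at x ∈ {0, 2}.
3. Matching integer coefficients to the picture gives p.

x^2 - 3*x*y - 2*y^2 - 2*x - 3*y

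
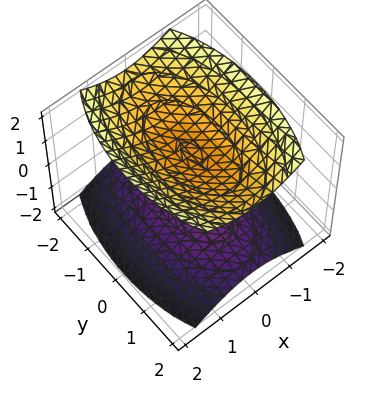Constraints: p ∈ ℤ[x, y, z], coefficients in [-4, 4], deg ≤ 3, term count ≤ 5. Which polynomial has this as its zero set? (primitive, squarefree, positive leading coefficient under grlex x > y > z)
The picture has 2 separate pieces.
deg p = 2.
Symmetries: mirror symmetry z ↦ −z ⇒ only even powers of z; mirror symmetry y ↦ −y ⇒ only even powers of y; the x ↦ −x reflection is a symmetry, so x appears only in even powers.
Against the integer gridlines: it misses every integer gridline on the y-axis; the surface avoids every integer x-axis point in the box; among the integer gridlines, it crosses the z-axis at z ∈ {-1, 1}.
Putting this together gives p.

3*x^2 + y^2 - 3*z^2 + 3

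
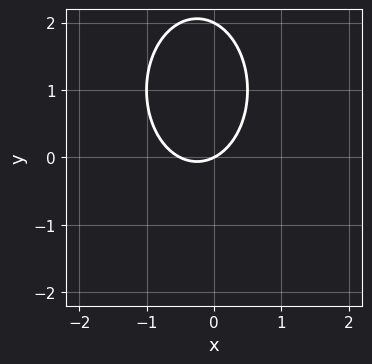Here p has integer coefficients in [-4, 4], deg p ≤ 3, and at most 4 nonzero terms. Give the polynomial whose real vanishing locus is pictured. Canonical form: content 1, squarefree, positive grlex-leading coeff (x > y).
2*x^2 + y^2 + x - 2*y

1. deg p = 2. A generic line meets the curve in up to 2 points.
2. From the axis intercepts and sections: it meets the x-axis at x = 0 (among the integer gridlines); the y-axis gridline crossings are at y ∈ {0, 2}.
3. The integer polynomial consistent with all of this is the stated p.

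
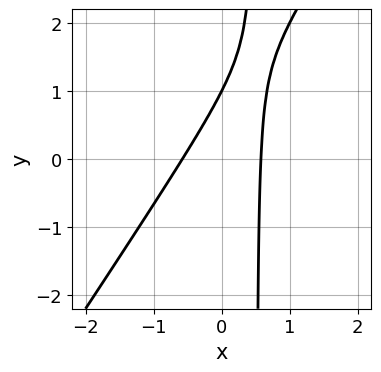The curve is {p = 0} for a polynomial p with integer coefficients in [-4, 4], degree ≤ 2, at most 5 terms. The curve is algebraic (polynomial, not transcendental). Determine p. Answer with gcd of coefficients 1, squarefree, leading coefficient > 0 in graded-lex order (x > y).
3*x^2 - 2*x*y + y - 1

1. The degree is 2 — a generic line meets the curve in up to 2 points.
2. Checking where it meets the axes: it crosses the y-axis at the gridline y = 1.
3. Fitting integer coefficients to these (and the overall shape) gives p.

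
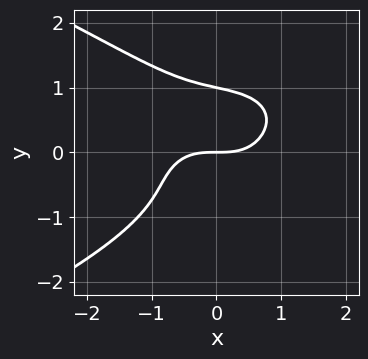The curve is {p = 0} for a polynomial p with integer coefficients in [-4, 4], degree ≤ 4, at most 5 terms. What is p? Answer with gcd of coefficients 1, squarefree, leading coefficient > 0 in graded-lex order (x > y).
3*y^4 + 2*x^3 + 2*x*y^2 - 3*y

1. Degree: a generic line meets the curve in up to 4 points, so deg p = 4.
2. From the axis intercepts and sections: among the integer gridlines, it crosses the y-axis at y ∈ {0, 1}; it crosses the x-axis at the gridline x = 0.
3. Putting this together gives p.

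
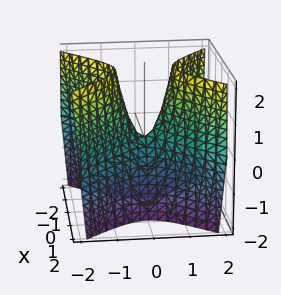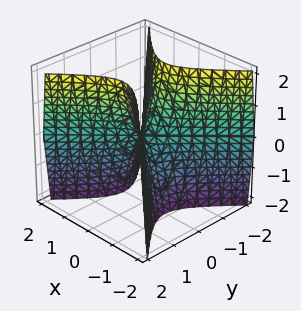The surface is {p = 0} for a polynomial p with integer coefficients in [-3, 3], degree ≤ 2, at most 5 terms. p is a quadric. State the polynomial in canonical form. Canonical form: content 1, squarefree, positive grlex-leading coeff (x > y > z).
Degree: a saddle surface; a quadric, so deg p = 2.
Symmetries: it's symmetric under x → −x, forcing even powers of x; the y ↦ −y reflection is a symmetry, so y appears only in even powers.
From the visible intercepts: it crosses the x-axis at the gridline x = 0; it crosses the y-axis at the gridline y = 0; it meets the z-axis at z = 0 (among the integer gridlines).
Solving for integer coefficients yields p as stated.

3*x^2 - 3*y^2 + z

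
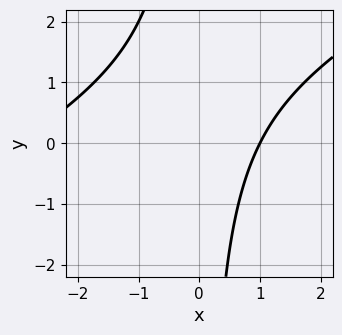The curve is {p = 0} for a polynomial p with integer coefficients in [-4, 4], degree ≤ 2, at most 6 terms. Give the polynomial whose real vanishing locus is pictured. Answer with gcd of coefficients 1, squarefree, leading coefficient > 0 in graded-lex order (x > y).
x^2 - 2*x*y + 2*x - 3

deg p = 2. No degree-1 curve has this shape.
Against the integer gridlines: it misses every integer gridline on the y-axis; one x-axis crossing is at x = 1.
The integer polynomial consistent with all of this is the stated p.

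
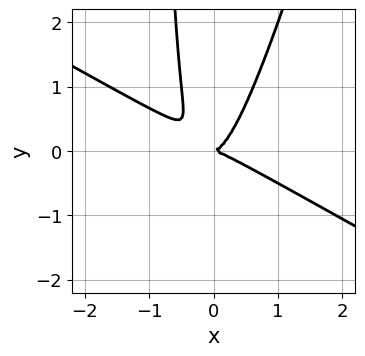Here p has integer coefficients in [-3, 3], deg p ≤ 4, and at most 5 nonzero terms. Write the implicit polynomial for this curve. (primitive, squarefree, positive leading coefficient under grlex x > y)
2*x^3 + 3*x^2*y - x*y^2 - y^2

(a) Degree: no degree-2 curve has this shape, so deg p = 3.
(b) Against the integer gridlines: one x-axis crossing is at x = 0; it crosses the y-axis at the gridline y = 0.
(c) Fitting integer coefficients to these (and the overall shape) gives p.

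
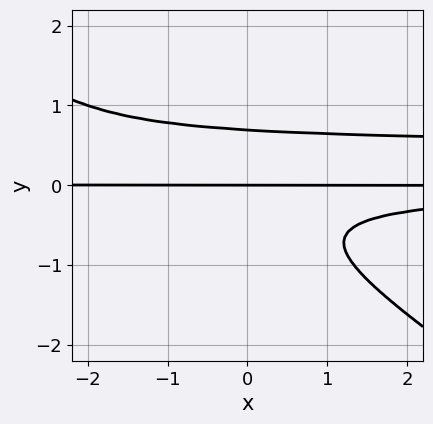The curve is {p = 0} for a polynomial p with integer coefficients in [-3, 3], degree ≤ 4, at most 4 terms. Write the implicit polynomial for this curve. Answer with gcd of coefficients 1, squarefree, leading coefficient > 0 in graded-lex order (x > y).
2*x*y^3 + 3*y^4 - x*y^2 - y

Degree: no degree-3 curve has this shape, so deg p = 4.
Observable constraints: it crosses the y-axis at the gridline y = 0; every point of the x-axis in the box is on the curve.
Matching integer coefficients to the picture gives p.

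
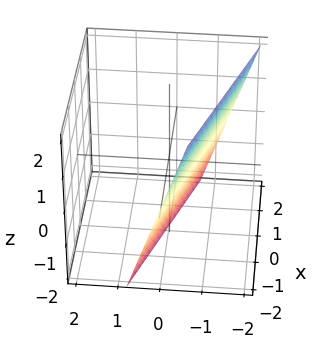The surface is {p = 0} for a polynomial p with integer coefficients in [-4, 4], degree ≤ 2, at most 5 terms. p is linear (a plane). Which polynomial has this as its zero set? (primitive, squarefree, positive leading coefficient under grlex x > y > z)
Degree: the surface is flat (a plane), so deg p = 1.
Against the integer gridlines: one z-axis crossing is at z = -2; one x-axis crossing is at x = -2.
The integer polynomial consistent with all of this is the stated p.

x + 3*y + z + 2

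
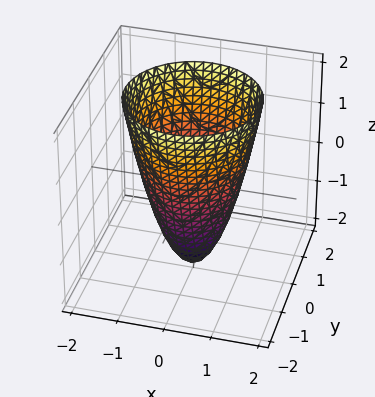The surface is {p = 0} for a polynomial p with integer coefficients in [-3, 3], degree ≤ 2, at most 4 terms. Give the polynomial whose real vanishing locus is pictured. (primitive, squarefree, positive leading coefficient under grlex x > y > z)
1. deg p = 2. A generic line meets the surface in up to 2 points.
2. Symmetry: the surface is invariant under rotation about z: p = q(x² + y², z).
3. Checking where it meets the axes: a circular section at z = 2 has radius between 1 and 2; one z-axis crossing is at z = -2; among the integer gridlines, it crosses the y-axis at y ∈ {-1, 1}; among the integer gridlines, it crosses the x-axis at x ∈ {-1, 1}.
4. Putting this together gives p.

2*x^2 + 2*y^2 - z - 2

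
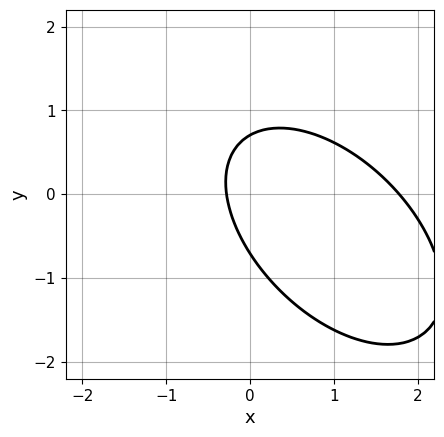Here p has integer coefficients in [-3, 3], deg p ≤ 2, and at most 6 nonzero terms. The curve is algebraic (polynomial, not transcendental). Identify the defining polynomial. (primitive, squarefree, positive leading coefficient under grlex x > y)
(a) deg p = 2. The shape is more complex than any degree-1 curve.
(b) The integer polynomial consistent with all of this is the stated p.

2*x^2 + 2*x*y + 2*y^2 - 3*x - 1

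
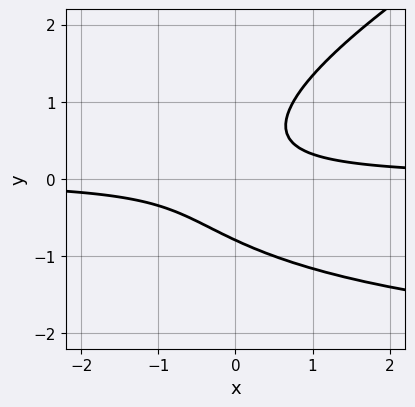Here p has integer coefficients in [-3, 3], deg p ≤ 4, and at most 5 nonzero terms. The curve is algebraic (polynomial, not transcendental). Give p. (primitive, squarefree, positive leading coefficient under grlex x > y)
x*y^2 - 2*y^3 + 3*x*y - 1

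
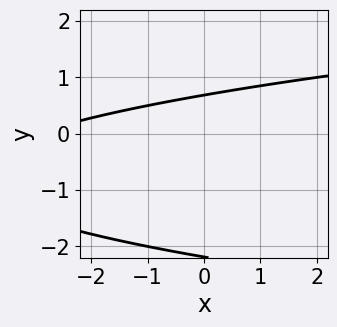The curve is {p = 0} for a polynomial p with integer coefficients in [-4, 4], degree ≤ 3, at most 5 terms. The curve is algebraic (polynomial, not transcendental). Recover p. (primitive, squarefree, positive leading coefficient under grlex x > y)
2*y^2 - x + 3*y - 3

deg p = 2.
Against the integer gridlines: no x-intercept at any integer in the box.
Together with the visible shape, these determine p as stated.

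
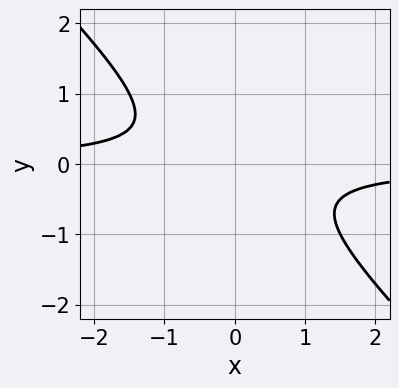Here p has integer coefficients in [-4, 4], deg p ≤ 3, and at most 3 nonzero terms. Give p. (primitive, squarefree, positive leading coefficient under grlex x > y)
2*x*y + 2*y^2 + 1

deg p = 2. No degree-1 curve has this shape.
From the axis intercepts and sections: it misses every integer gridline on the y-axis; the curve avoids every integer x-axis point in the box.
Putting this together gives p.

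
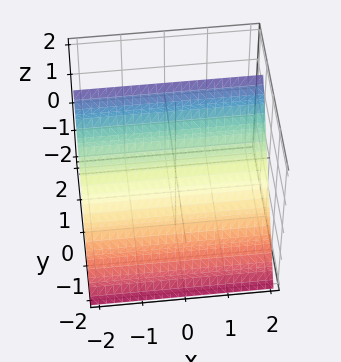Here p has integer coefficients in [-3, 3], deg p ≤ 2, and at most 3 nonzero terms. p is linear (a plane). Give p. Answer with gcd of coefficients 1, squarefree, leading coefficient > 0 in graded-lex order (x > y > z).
deg p = 1. The surface is flat (a plane).
Observable constraints: the surface avoids every integer x-axis point in the box; it crosses the z-axis at the gridline z = 1.
The integer polynomial consistent with all of this is the stated p.

3*y - 2*z + 2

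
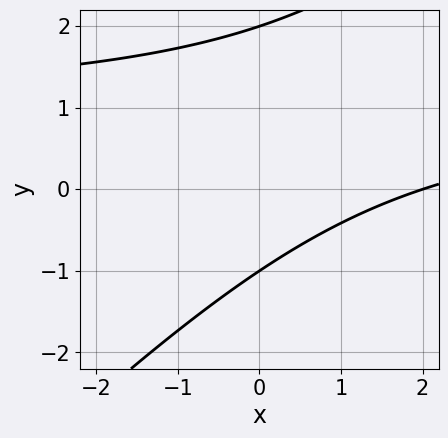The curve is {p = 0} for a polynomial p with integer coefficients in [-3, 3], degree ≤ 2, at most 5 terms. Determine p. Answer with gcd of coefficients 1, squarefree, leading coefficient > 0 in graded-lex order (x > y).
x*y - y^2 - x + y + 2

(a) The degree is 2 — the shape is more complex than any degree-1 curve.
(b) Checking where it meets the axes: the y-axis gridline crossings are at y ∈ {-1, 2}; it meets the x-axis at x = 2 (among the integer gridlines).
(c) Fitting integer coefficients to these (and the overall shape) gives p.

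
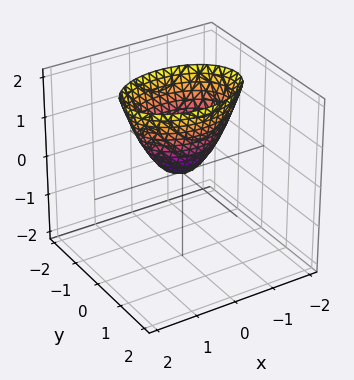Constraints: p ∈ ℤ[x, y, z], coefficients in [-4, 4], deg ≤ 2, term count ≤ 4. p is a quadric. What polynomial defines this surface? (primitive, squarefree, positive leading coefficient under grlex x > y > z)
x^2 + 2*y^2 - z

1. Degree: a single bowl opening along one axis; a quadric, so deg p = 2.
2. Symmetries: mirror symmetry x ↦ −x ⇒ only even powers of x; mirror symmetry y ↦ −y ⇒ only even powers of y.
3. From the visible intercepts: it meets the z-axis at z = 0 (among the integer gridlines); it crosses the y-axis at the gridline y = 0.
4. Putting this together gives p.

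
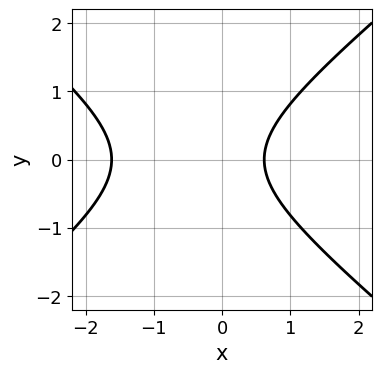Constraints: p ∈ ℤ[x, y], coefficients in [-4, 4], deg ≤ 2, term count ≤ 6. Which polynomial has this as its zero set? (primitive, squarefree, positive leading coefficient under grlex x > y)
2*x^2 - 3*y^2 + 2*x - 2

First, degree: a generic line meets the curve in up to 2 points, so deg p = 2.
Next, symmetries: the y ↦ −y reflection is a symmetry, so y appears only in even powers.
Next, against the integer gridlines: it misses every integer gridline on the y-axis.
Finally, these observations pin down the coefficients.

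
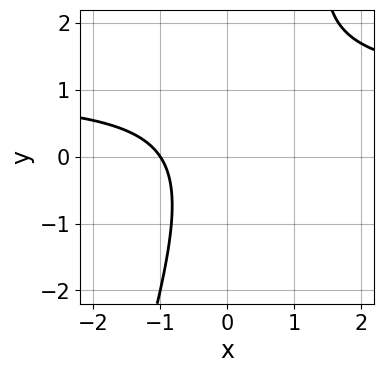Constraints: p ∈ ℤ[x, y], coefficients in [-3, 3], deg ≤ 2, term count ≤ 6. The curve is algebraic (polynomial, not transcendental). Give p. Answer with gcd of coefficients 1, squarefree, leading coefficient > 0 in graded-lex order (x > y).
3*x*y - y^2 - 3*x + y - 3

(a) deg p = 2. A generic line meets the curve in up to 2 points.
(b) Against the integer gridlines: one x-axis crossing is at x = -1; it misses every integer gridline on the y-axis.
(c) Matching integer coefficients to the picture gives p.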